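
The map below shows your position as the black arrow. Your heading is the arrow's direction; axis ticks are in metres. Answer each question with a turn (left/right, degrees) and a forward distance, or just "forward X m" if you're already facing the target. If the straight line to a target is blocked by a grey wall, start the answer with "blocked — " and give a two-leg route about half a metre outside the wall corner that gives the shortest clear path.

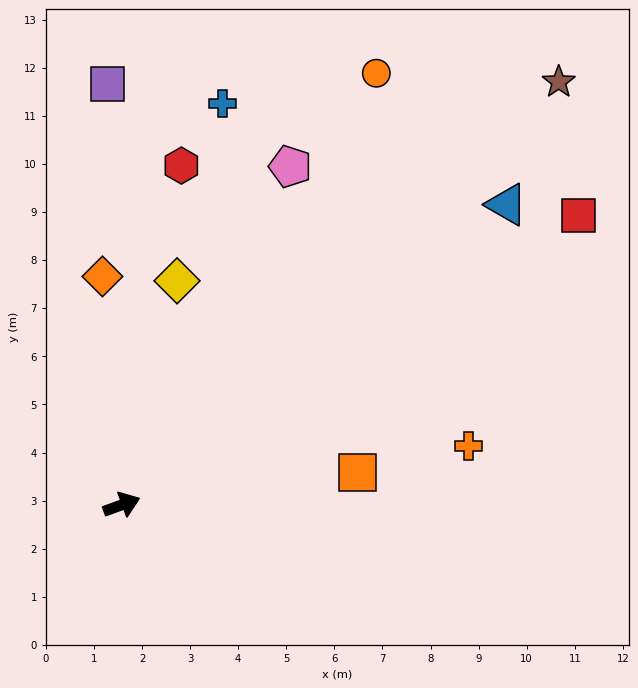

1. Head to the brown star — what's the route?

turn left 24°, forward 12.6 m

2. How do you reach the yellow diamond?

turn left 56°, forward 4.8 m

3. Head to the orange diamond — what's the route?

turn left 75°, forward 4.8 m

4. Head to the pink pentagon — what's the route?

turn left 43°, forward 7.9 m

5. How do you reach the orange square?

turn right 12°, forward 4.9 m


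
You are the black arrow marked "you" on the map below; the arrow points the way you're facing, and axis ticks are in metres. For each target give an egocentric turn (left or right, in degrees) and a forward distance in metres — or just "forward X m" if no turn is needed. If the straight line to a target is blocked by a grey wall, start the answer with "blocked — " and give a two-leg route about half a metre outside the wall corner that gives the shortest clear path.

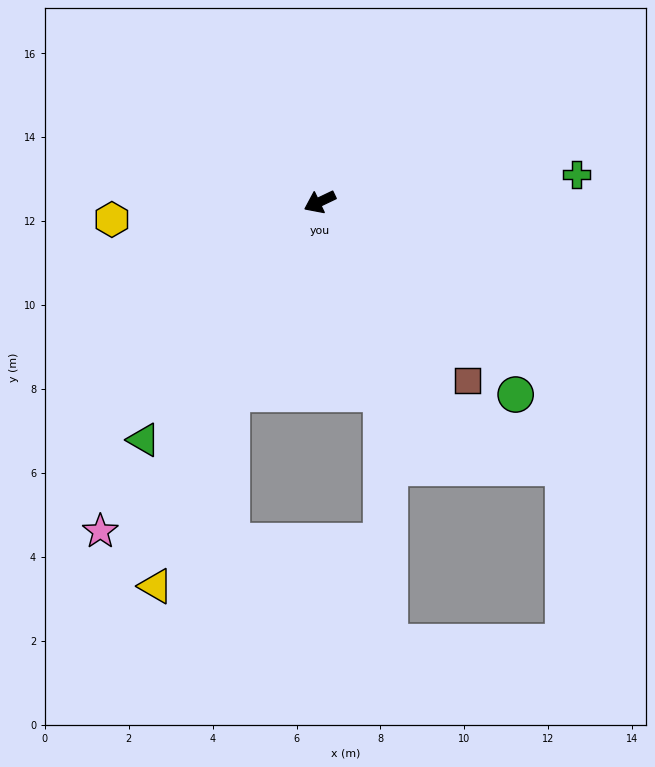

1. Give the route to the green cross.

turn left 160°, forward 6.2 m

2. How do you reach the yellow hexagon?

turn right 21°, forward 5.0 m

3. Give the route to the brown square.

turn left 104°, forward 5.5 m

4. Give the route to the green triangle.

turn left 28°, forward 7.1 m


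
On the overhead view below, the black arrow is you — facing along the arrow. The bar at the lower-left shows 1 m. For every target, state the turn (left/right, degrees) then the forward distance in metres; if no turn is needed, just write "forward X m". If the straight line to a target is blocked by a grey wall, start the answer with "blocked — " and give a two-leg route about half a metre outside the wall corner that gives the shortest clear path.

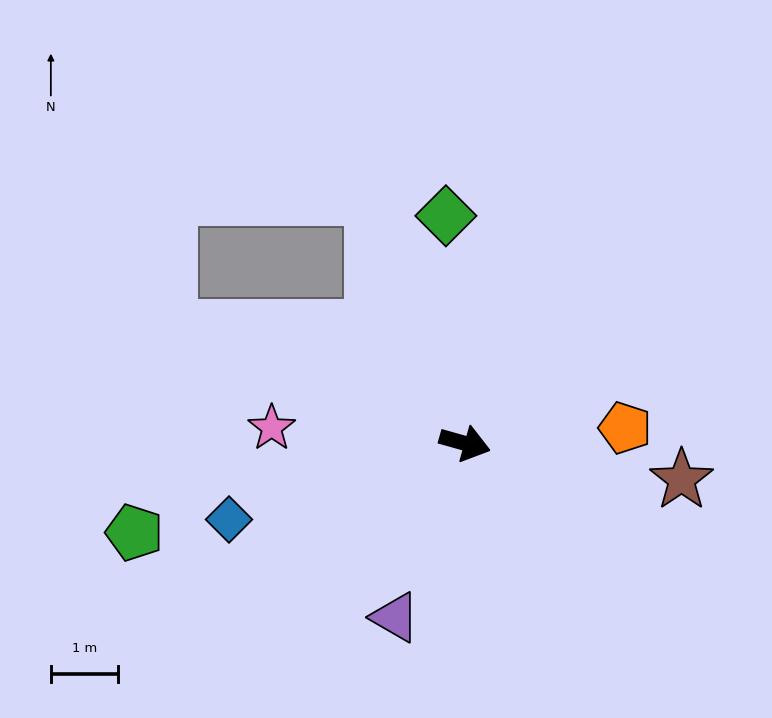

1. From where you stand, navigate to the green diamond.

turn left 111°, forward 3.4 m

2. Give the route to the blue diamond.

turn right 146°, forward 3.7 m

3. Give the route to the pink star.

turn right 169°, forward 2.9 m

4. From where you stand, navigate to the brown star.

turn left 6°, forward 3.3 m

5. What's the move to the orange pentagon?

turn left 21°, forward 2.4 m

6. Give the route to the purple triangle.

turn right 96°, forward 2.8 m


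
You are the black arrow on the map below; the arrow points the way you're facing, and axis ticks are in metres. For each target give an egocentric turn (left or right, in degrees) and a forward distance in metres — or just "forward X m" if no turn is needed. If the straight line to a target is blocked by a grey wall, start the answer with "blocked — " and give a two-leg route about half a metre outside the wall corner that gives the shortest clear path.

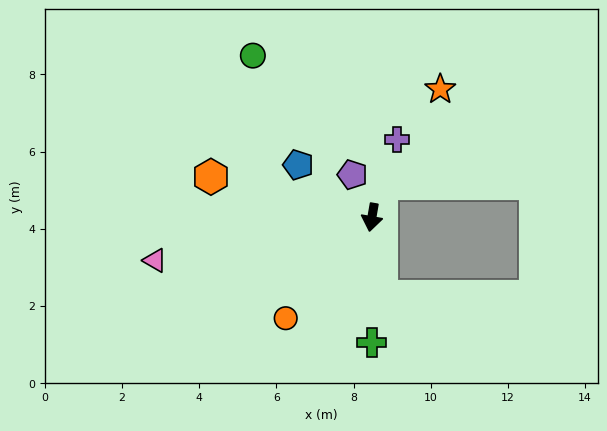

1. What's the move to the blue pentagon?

turn right 116°, forward 2.3 m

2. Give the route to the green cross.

turn left 10°, forward 3.2 m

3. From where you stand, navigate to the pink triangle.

turn right 69°, forward 5.7 m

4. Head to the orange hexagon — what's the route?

turn right 94°, forward 4.3 m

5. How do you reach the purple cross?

turn left 172°, forward 2.1 m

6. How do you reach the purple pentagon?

turn right 146°, forward 1.2 m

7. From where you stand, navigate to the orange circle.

turn right 31°, forward 3.4 m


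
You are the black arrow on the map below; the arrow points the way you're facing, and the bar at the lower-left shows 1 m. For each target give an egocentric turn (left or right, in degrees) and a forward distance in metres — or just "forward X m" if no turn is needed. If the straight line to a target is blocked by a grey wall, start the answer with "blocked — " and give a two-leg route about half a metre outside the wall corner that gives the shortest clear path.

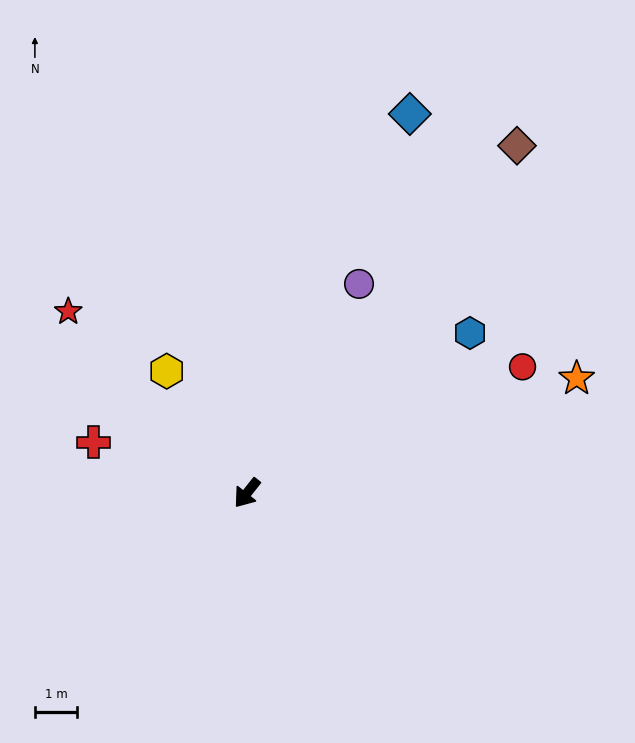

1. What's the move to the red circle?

turn left 153°, forward 7.1 m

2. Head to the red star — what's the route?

turn right 97°, forward 6.0 m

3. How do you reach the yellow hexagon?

turn right 108°, forward 3.4 m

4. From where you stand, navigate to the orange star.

turn left 148°, forward 8.2 m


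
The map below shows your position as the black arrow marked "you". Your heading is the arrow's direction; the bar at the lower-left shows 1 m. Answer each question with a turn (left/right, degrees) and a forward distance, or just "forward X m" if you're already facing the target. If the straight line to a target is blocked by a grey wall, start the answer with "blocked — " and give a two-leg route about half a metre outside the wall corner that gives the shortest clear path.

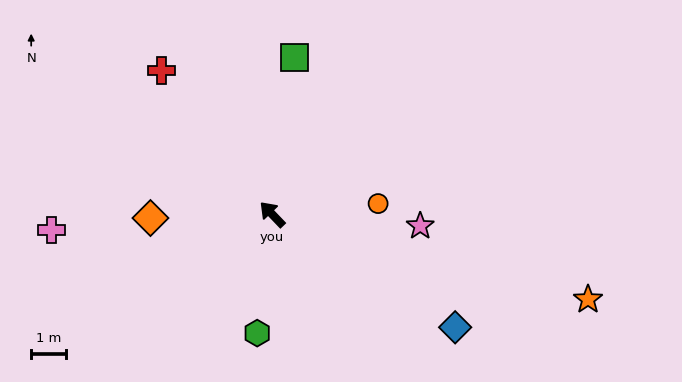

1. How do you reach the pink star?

turn right 138°, forward 4.3 m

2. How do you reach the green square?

turn right 52°, forward 4.6 m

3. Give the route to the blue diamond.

turn right 165°, forward 6.2 m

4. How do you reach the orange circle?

turn right 128°, forward 3.1 m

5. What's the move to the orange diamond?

turn left 48°, forward 3.5 m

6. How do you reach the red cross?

turn right 6°, forward 5.3 m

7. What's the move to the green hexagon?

turn left 129°, forward 3.5 m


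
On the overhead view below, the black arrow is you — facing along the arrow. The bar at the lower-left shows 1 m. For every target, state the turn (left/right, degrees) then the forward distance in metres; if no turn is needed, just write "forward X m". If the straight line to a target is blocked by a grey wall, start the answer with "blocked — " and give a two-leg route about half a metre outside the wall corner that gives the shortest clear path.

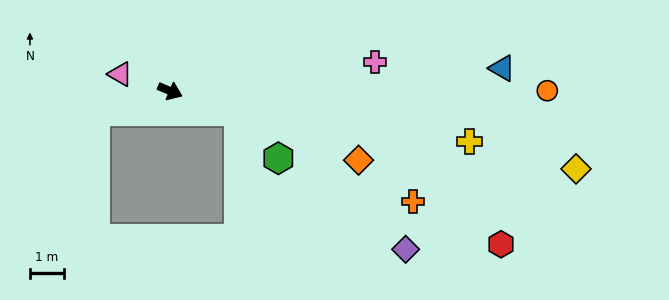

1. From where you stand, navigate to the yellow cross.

turn left 13°, forward 9.0 m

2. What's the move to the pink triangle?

turn right 176°, forward 1.6 m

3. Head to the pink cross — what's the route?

turn left 31°, forward 6.1 m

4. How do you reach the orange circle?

turn left 23°, forward 11.1 m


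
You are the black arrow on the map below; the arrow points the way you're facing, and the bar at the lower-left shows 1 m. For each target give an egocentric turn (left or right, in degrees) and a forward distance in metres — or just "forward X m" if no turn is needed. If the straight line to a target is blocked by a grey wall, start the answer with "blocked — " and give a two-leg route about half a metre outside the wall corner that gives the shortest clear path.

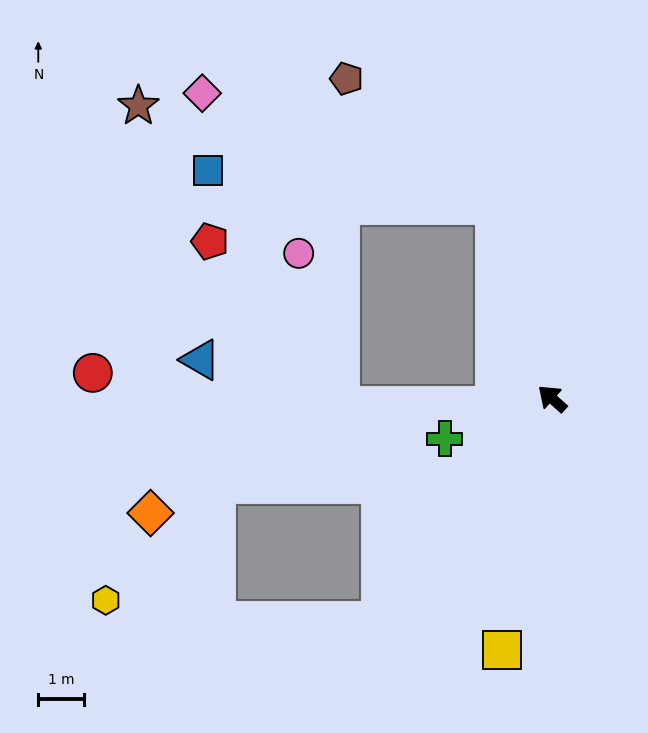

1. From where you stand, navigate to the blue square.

blocked — turn right 32°, forward 4.4 m, then turn left 67°, forward 6.4 m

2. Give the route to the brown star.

blocked — turn right 32°, forward 4.4 m, then turn left 58°, forward 8.1 m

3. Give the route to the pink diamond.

blocked — turn right 32°, forward 4.4 m, then turn left 53°, forward 6.9 m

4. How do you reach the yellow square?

turn left 120°, forward 5.6 m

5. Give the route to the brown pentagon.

blocked — turn right 32°, forward 4.4 m, then turn left 33°, forward 4.3 m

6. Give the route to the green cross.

turn left 62°, forward 2.5 m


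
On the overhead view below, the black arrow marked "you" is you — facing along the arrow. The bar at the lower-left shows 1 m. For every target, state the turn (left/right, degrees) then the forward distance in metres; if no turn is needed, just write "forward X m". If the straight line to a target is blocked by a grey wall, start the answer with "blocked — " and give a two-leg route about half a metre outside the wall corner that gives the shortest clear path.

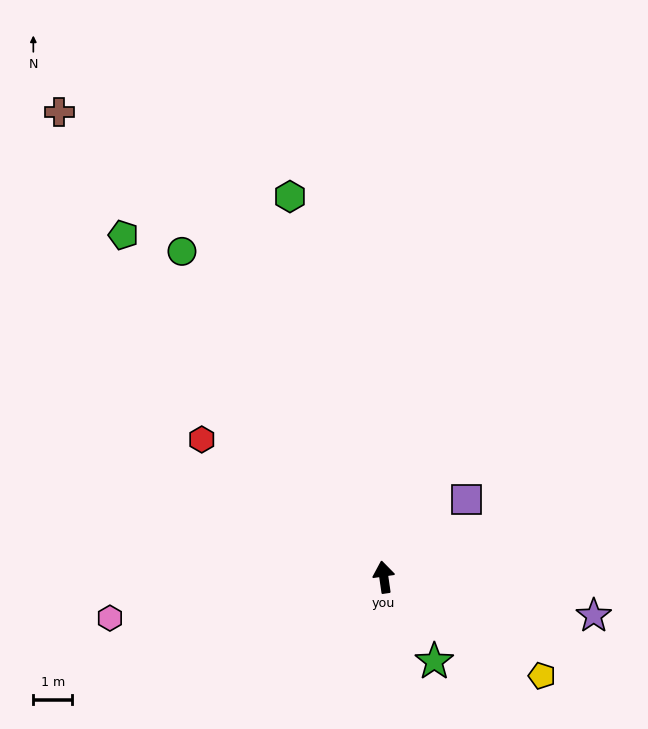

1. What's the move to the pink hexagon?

turn left 90°, forward 7.2 m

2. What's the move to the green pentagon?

turn left 29°, forward 11.1 m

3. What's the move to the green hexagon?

turn left 6°, forward 10.1 m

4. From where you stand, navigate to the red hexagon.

turn left 45°, forward 5.9 m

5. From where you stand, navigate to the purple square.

turn right 55°, forward 2.9 m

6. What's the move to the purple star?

turn right 109°, forward 5.5 m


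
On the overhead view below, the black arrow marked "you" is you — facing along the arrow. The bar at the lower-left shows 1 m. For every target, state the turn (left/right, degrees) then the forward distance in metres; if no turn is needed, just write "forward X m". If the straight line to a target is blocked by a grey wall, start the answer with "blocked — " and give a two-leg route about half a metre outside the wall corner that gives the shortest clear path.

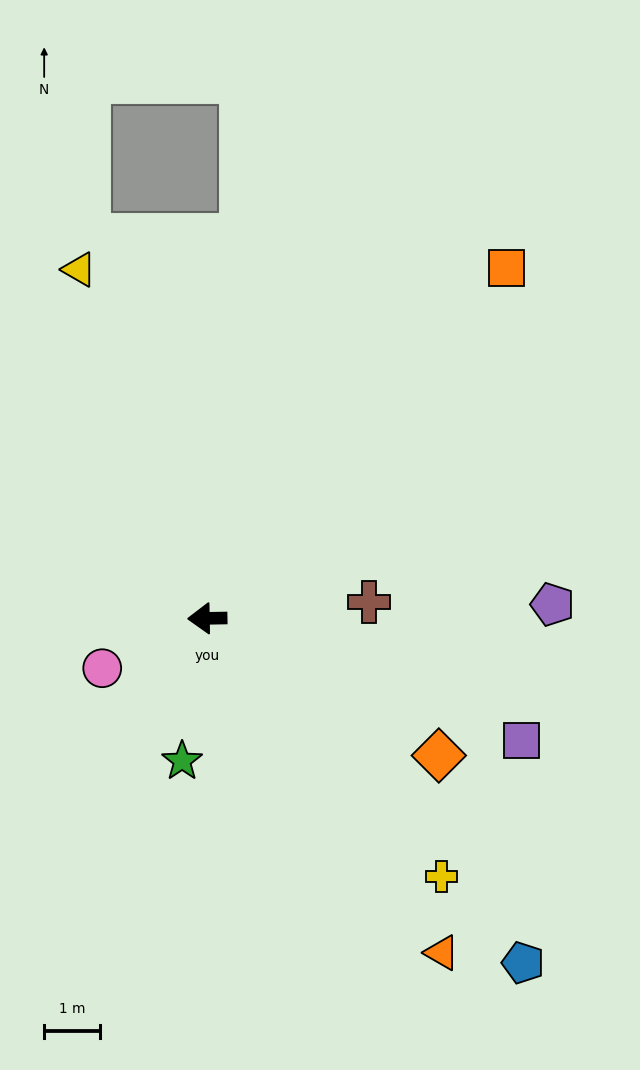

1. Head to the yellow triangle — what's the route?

turn right 71°, forward 6.7 m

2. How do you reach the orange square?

turn right 132°, forward 8.3 m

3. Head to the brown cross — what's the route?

turn right 175°, forward 2.9 m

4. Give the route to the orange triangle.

turn left 124°, forward 7.4 m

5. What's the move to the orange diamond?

turn left 148°, forward 4.9 m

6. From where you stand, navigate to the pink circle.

turn left 24°, forward 2.1 m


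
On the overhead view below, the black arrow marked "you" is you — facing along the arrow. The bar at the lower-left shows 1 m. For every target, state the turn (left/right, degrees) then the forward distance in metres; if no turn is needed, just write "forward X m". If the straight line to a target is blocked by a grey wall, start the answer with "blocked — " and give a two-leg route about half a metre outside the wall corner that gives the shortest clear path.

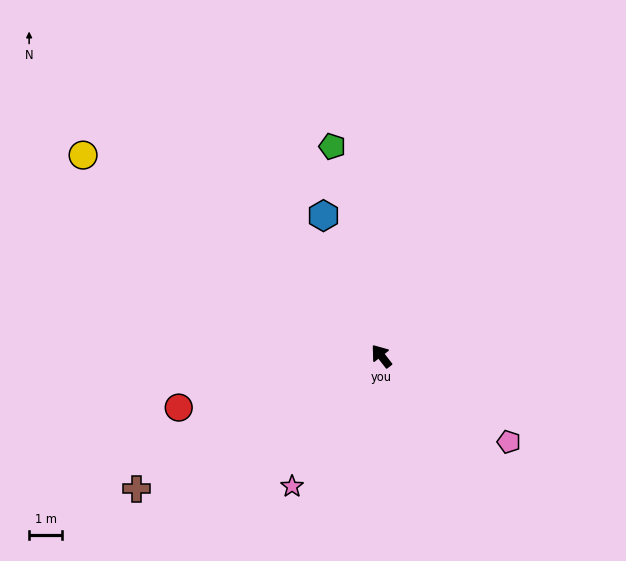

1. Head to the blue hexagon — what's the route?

turn right 16°, forward 4.6 m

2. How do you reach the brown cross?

turn left 81°, forward 8.4 m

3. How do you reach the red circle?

turn left 66°, forward 6.3 m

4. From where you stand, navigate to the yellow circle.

turn left 18°, forward 10.8 m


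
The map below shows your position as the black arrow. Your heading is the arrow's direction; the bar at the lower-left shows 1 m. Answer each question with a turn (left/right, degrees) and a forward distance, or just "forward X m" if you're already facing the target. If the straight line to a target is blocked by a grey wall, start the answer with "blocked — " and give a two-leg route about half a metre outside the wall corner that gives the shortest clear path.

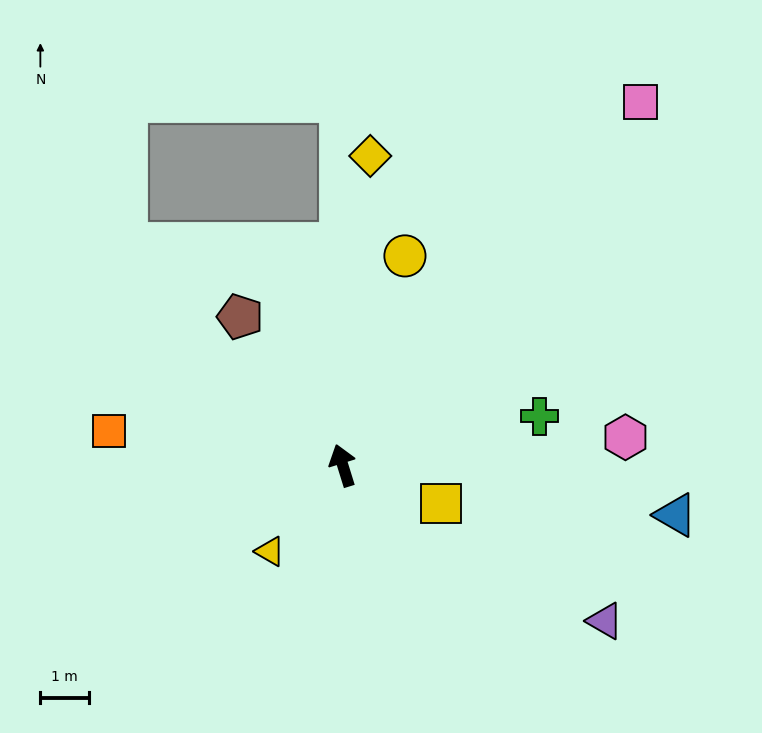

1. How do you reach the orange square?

turn left 64°, forward 4.8 m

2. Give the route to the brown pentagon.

turn left 17°, forward 3.7 m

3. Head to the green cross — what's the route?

turn right 93°, forward 4.2 m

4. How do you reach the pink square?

turn right 57°, forward 9.6 m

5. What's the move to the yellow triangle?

turn left 123°, forward 2.3 m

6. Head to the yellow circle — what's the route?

turn right 34°, forward 4.5 m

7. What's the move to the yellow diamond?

turn right 22°, forward 6.4 m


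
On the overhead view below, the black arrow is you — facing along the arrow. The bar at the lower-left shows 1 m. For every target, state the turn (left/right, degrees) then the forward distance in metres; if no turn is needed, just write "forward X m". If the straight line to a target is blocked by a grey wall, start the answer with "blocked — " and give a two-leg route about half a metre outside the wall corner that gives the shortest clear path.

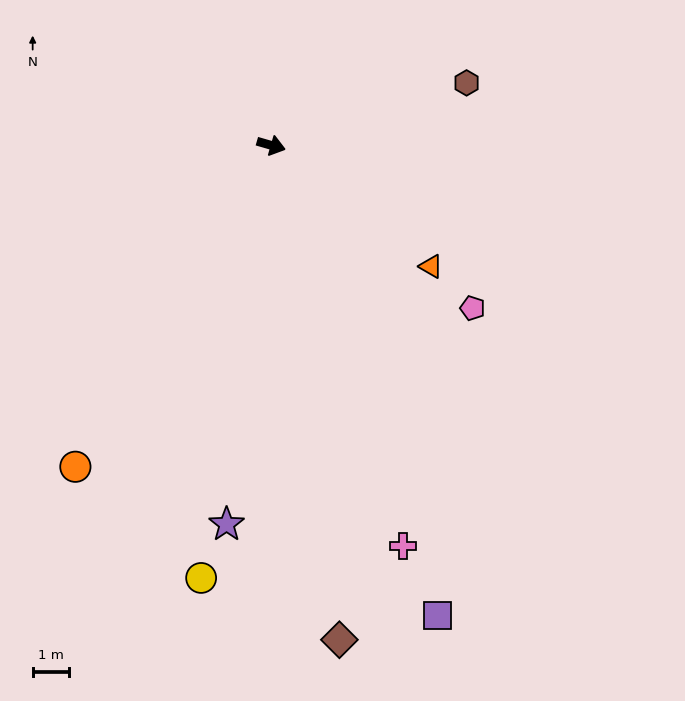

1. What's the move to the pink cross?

turn right 56°, forward 11.5 m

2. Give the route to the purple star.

turn right 81°, forward 10.4 m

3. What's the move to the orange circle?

turn right 105°, forward 10.3 m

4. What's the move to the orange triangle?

turn right 21°, forward 5.5 m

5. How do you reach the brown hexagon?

turn left 34°, forward 5.6 m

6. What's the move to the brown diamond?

turn right 66°, forward 13.6 m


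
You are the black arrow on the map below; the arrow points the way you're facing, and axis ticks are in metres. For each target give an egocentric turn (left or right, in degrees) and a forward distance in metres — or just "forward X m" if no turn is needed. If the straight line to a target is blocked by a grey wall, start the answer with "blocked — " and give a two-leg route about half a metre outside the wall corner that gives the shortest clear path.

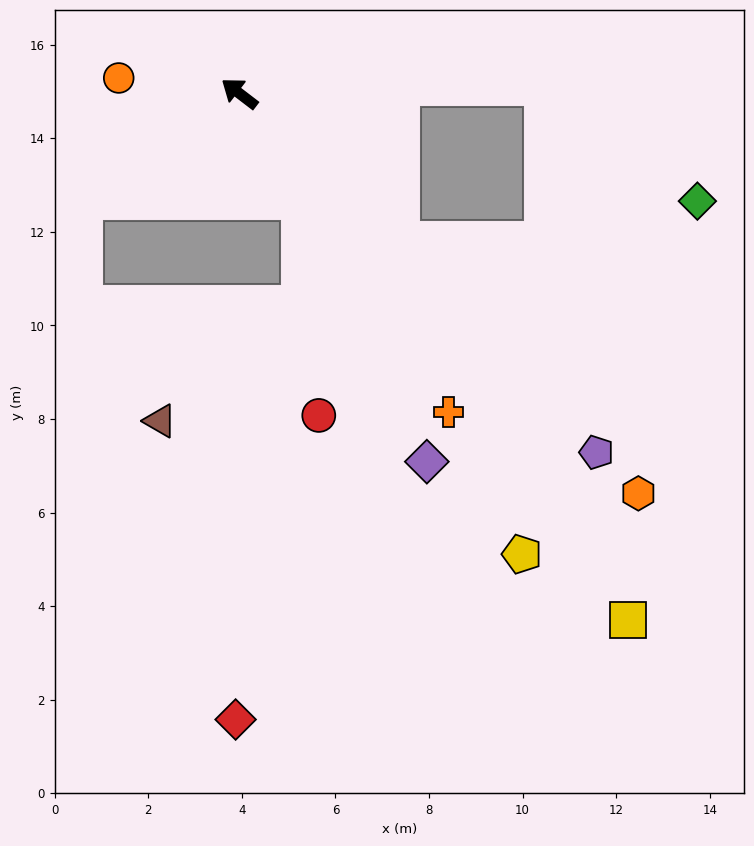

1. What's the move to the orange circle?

turn left 30°, forward 2.6 m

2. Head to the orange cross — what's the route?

turn left 161°, forward 8.1 m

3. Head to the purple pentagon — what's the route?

turn left 172°, forward 10.8 m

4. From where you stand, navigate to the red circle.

blocked — turn left 158°, forward 2.6 m, then turn right 26°, forward 4.6 m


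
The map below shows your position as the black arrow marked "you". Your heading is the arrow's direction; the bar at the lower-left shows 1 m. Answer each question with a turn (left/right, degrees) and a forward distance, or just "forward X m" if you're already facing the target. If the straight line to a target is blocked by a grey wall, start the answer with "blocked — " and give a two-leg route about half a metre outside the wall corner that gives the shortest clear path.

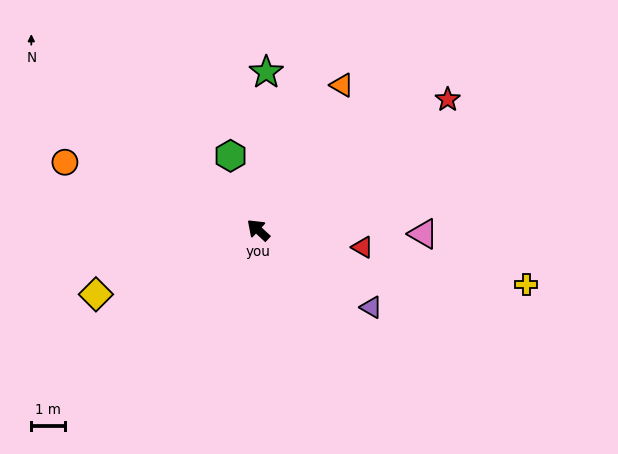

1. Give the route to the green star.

turn right 50°, forward 4.6 m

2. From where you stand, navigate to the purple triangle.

turn right 172°, forward 4.0 m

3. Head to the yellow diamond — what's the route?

turn left 64°, forward 5.1 m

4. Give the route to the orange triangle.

turn right 77°, forward 4.9 m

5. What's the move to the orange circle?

turn left 24°, forward 6.0 m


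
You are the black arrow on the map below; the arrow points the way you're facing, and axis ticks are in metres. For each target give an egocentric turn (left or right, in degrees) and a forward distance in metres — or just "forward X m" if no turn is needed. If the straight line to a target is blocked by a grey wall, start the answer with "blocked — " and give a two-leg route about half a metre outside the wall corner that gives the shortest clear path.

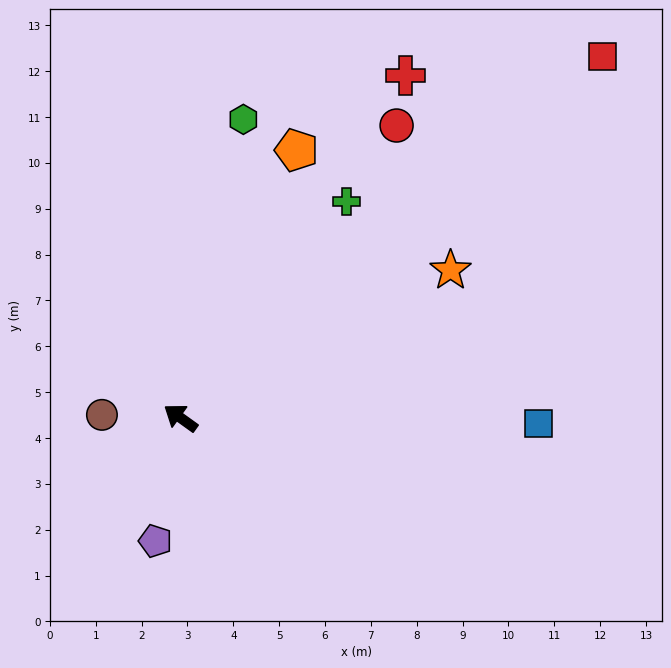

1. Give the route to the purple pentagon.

turn left 114°, forward 2.7 m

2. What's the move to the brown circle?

turn left 34°, forward 1.7 m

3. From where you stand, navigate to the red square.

turn right 104°, forward 12.1 m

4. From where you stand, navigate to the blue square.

turn right 145°, forward 7.8 m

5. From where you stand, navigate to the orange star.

turn right 116°, forward 6.7 m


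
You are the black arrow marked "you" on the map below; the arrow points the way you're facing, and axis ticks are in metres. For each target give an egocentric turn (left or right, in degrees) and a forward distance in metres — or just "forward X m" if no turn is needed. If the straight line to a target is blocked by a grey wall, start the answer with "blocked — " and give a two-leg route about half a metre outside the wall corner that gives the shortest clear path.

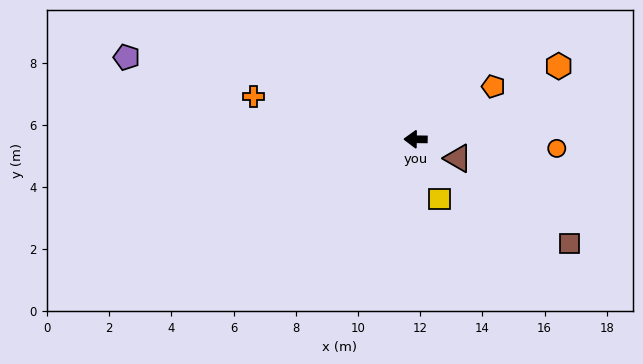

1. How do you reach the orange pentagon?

turn right 145°, forward 3.0 m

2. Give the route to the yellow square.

turn left 113°, forward 2.1 m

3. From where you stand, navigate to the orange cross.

turn right 14°, forward 5.4 m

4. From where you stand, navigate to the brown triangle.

turn left 156°, forward 1.5 m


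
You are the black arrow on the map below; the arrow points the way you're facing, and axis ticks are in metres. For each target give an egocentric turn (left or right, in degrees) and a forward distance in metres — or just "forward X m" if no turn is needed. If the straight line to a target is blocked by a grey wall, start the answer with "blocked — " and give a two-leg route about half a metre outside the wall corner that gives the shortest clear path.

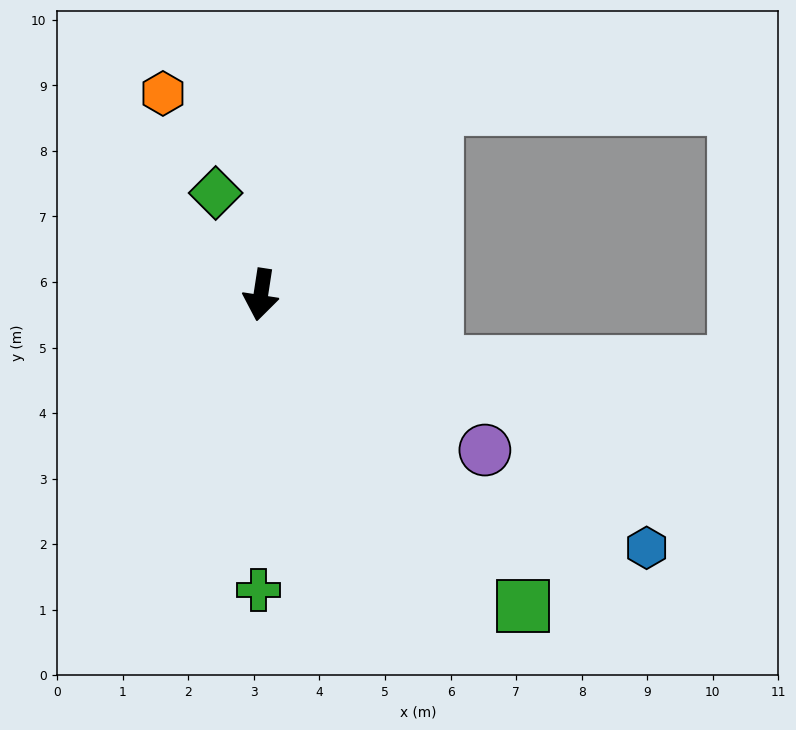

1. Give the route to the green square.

turn left 49°, forward 6.2 m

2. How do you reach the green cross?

turn left 8°, forward 4.5 m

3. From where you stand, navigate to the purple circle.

turn left 64°, forward 4.2 m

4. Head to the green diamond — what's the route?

turn right 147°, forward 1.7 m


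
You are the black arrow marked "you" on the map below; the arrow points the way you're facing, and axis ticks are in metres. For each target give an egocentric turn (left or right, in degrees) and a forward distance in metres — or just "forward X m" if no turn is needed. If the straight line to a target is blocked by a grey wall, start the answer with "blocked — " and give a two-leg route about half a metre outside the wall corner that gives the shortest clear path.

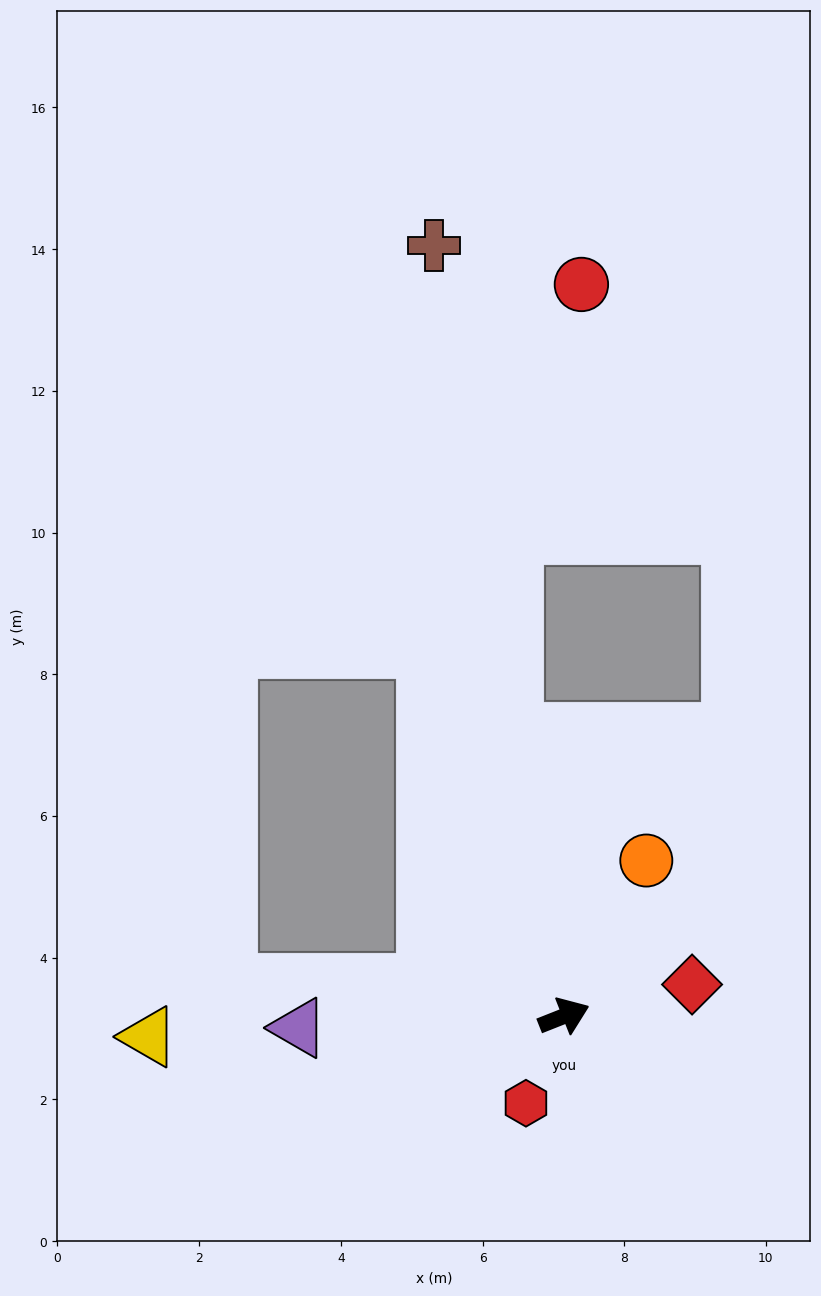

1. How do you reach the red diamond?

turn right 8°, forward 1.9 m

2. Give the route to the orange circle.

turn left 41°, forward 2.5 m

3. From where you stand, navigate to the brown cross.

turn left 78°, forward 11.0 m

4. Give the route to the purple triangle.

turn left 161°, forward 3.7 m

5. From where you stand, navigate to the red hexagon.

turn right 135°, forward 1.3 m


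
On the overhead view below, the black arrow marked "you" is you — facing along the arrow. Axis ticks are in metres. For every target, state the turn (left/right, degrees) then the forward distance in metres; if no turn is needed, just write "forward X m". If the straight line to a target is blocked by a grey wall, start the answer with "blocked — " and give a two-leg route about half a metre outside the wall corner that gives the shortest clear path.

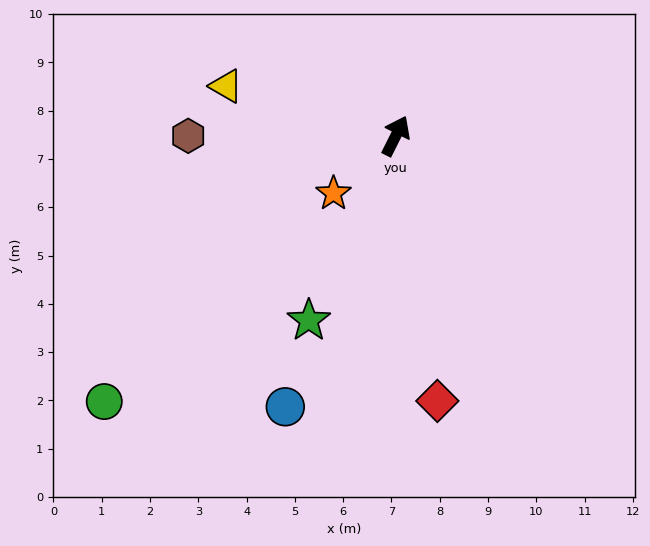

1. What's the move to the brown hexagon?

turn left 117°, forward 4.3 m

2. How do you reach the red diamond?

turn right 144°, forward 5.6 m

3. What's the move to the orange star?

turn left 159°, forward 1.8 m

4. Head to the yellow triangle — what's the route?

turn left 100°, forward 3.7 m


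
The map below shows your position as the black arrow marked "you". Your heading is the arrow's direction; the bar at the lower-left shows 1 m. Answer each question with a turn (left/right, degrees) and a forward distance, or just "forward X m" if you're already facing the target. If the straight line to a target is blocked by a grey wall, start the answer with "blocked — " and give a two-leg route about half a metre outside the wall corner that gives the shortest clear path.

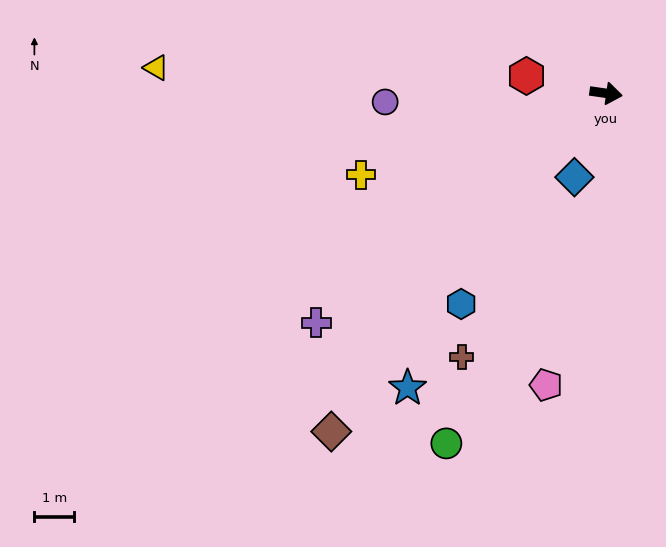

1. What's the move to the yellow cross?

turn right 153°, forward 6.5 m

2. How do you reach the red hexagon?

turn left 176°, forward 2.0 m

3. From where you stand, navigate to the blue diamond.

turn right 102°, forward 2.2 m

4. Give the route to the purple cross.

turn right 133°, forward 9.2 m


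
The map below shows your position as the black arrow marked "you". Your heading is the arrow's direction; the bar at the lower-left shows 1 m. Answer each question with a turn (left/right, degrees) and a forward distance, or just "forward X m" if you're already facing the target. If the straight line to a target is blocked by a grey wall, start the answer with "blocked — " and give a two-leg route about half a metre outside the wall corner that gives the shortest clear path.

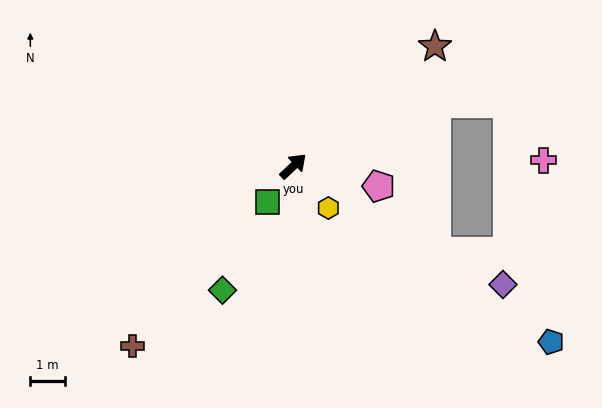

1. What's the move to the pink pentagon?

turn right 57°, forward 2.5 m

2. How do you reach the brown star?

turn right 3°, forward 5.3 m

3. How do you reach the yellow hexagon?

turn right 93°, forward 1.6 m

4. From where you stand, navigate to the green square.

turn right 169°, forward 1.3 m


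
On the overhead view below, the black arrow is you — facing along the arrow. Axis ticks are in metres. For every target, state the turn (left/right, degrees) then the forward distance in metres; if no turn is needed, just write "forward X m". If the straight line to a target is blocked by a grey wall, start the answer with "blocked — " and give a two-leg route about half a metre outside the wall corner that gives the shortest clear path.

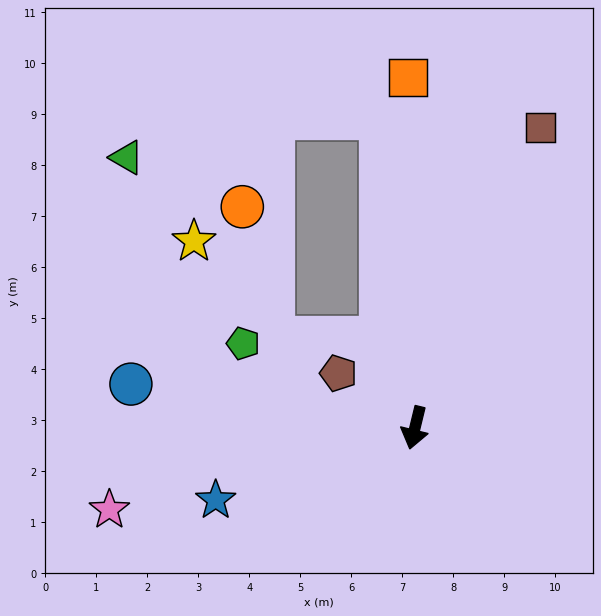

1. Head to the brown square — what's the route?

turn left 171°, forward 6.4 m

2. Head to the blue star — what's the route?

turn right 56°, forward 4.2 m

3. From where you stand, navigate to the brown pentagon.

turn right 112°, forward 1.8 m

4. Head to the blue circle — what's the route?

turn right 85°, forward 5.6 m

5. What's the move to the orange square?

turn right 165°, forward 6.9 m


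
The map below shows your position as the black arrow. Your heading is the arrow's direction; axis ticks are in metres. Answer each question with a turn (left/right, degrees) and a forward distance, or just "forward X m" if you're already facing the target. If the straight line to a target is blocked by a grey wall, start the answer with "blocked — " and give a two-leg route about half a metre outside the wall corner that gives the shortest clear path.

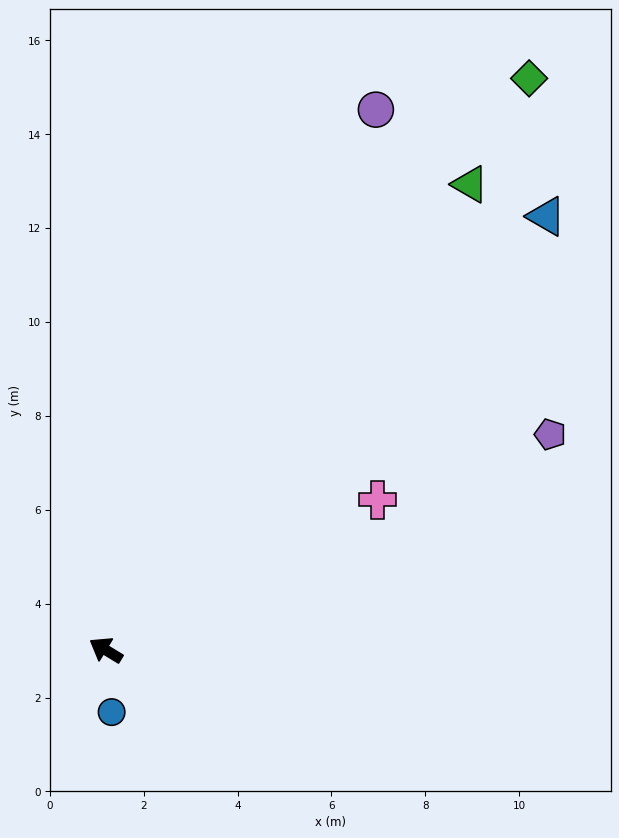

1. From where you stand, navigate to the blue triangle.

turn right 104°, forward 13.2 m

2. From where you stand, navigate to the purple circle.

turn right 85°, forward 12.9 m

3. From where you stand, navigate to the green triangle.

turn right 97°, forward 12.6 m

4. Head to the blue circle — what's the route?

turn left 127°, forward 1.3 m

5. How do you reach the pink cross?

turn right 120°, forward 6.6 m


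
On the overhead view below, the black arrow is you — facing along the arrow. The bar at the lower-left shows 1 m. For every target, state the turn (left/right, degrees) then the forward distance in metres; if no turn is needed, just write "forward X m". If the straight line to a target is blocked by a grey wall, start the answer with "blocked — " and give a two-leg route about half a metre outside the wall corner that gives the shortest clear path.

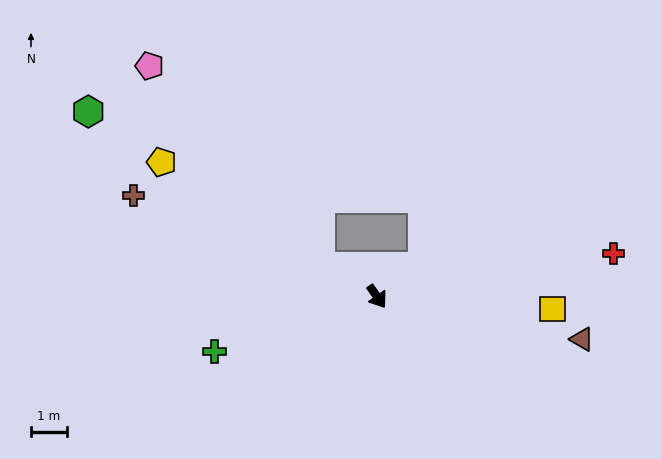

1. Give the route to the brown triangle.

turn left 43°, forward 5.9 m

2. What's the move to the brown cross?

turn right 147°, forward 7.4 m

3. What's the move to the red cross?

turn left 66°, forward 6.8 m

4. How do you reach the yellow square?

turn left 51°, forward 5.0 m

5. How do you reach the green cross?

turn right 106°, forward 4.8 m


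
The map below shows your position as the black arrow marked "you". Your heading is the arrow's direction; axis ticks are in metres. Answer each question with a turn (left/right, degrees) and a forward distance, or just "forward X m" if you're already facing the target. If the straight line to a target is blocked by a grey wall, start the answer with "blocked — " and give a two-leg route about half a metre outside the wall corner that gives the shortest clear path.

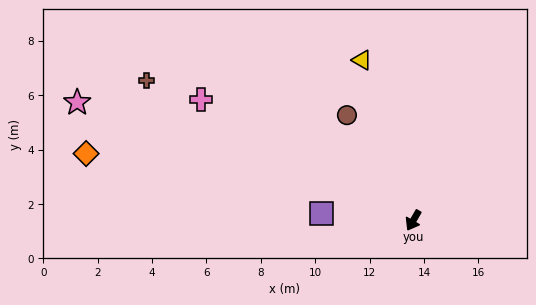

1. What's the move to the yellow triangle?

turn right 132°, forward 6.2 m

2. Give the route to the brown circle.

turn right 118°, forward 4.6 m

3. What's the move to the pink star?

turn right 79°, forward 13.1 m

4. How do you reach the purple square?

turn right 64°, forward 3.4 m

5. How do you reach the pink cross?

turn right 90°, forward 9.0 m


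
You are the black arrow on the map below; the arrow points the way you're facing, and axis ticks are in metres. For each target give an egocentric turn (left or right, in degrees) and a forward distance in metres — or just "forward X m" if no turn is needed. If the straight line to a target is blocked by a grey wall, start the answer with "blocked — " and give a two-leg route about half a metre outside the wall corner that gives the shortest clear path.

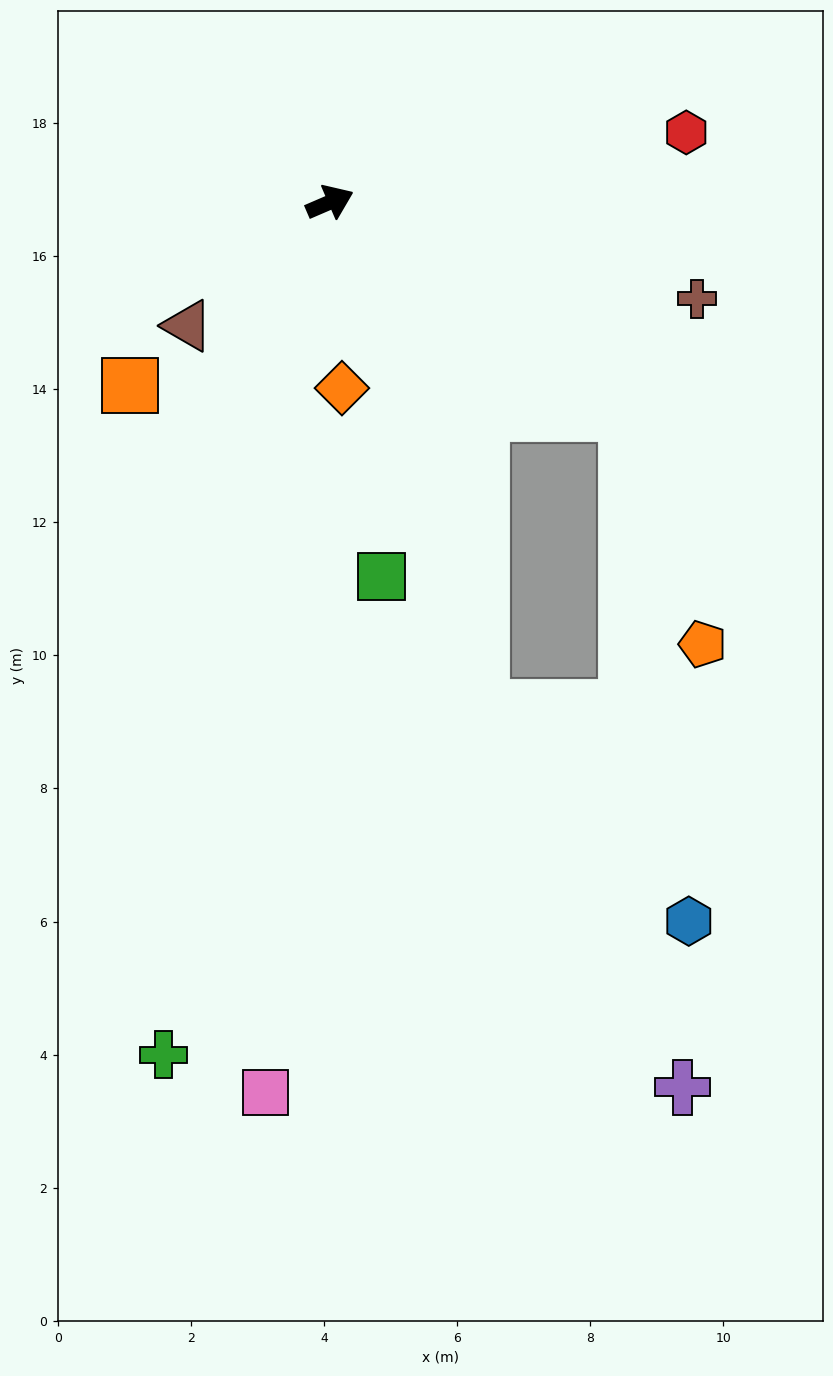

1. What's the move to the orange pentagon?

blocked — turn right 59°, forward 5.5 m, then turn right 36°, forward 3.7 m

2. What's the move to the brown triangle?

turn right 162°, forward 2.8 m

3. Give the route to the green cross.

turn right 124°, forward 13.0 m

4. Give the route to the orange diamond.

turn right 110°, forward 2.8 m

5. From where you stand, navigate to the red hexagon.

turn right 12°, forward 5.5 m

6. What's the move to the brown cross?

turn right 38°, forward 5.7 m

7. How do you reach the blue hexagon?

blocked — turn right 97°, forward 7.9 m, then turn left 28°, forward 4.5 m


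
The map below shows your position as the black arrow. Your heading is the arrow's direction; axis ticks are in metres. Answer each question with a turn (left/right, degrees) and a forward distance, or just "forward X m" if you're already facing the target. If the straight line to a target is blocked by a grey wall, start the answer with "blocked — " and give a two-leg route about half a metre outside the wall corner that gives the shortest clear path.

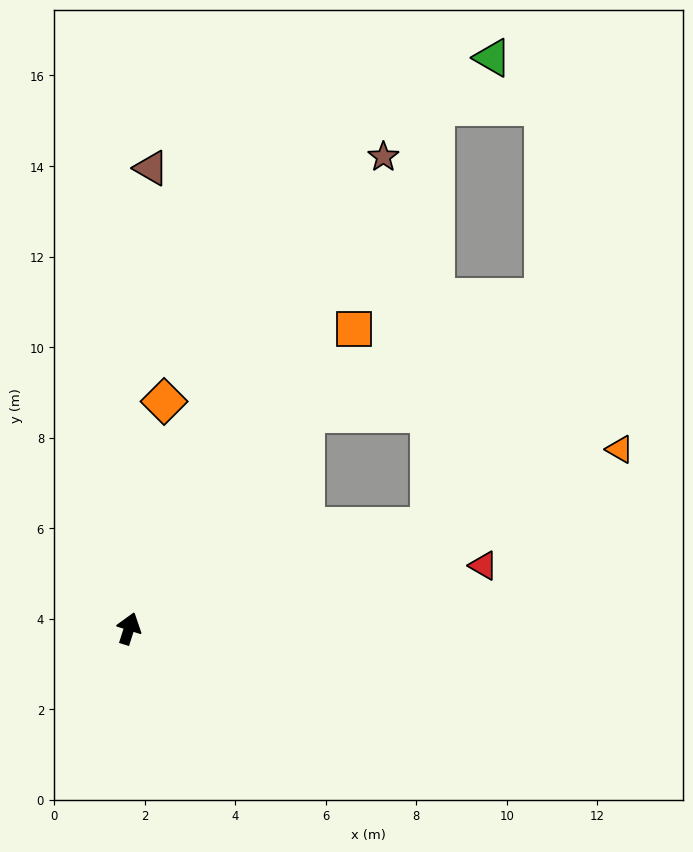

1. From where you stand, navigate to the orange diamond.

turn left 9°, forward 5.1 m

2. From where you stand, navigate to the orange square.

turn right 19°, forward 8.3 m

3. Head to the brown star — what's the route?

turn right 11°, forward 11.8 m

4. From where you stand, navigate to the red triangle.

turn right 62°, forward 8.0 m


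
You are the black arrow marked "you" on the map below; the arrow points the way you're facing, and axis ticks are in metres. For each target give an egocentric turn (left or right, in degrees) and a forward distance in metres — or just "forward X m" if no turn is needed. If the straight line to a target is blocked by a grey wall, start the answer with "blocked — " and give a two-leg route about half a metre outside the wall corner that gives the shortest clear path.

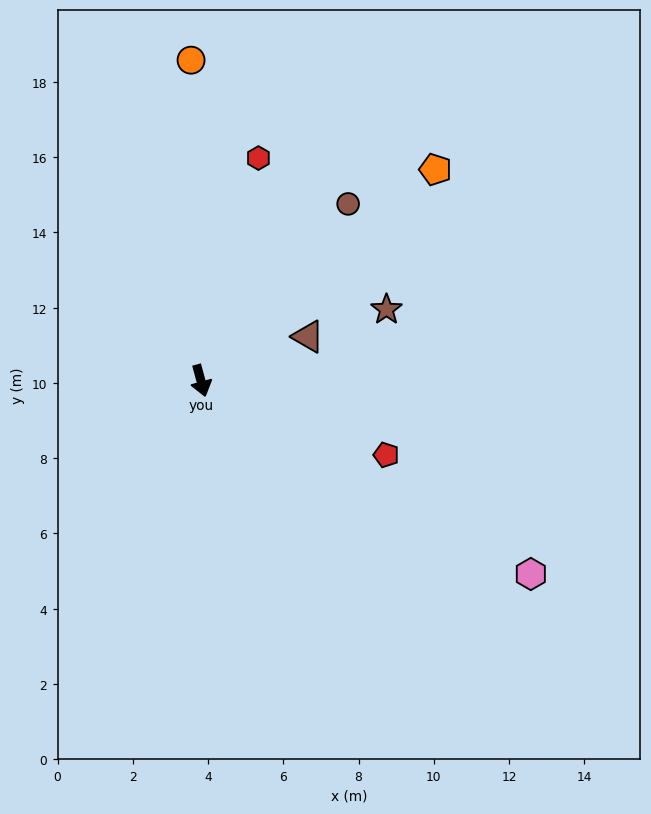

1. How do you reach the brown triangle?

turn left 97°, forward 3.1 m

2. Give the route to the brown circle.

turn left 125°, forward 6.1 m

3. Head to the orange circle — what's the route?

turn left 167°, forward 8.5 m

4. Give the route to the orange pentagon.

turn left 117°, forward 8.4 m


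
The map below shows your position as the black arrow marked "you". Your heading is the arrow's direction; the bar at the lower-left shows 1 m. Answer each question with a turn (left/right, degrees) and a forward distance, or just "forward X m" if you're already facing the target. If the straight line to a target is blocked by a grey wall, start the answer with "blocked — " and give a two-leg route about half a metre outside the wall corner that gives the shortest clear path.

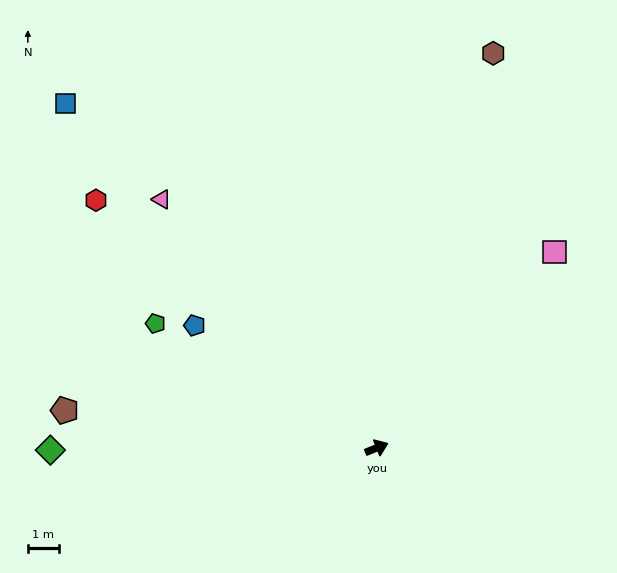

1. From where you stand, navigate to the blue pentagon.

turn left 124°, forward 7.1 m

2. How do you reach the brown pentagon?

turn left 151°, forward 10.1 m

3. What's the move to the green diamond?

turn left 159°, forward 10.5 m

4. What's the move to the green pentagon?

turn left 129°, forward 8.2 m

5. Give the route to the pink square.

turn left 26°, forward 8.5 m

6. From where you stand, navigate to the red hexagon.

turn left 117°, forward 12.0 m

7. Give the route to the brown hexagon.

turn left 52°, forward 13.2 m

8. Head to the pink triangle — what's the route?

turn left 109°, forward 10.6 m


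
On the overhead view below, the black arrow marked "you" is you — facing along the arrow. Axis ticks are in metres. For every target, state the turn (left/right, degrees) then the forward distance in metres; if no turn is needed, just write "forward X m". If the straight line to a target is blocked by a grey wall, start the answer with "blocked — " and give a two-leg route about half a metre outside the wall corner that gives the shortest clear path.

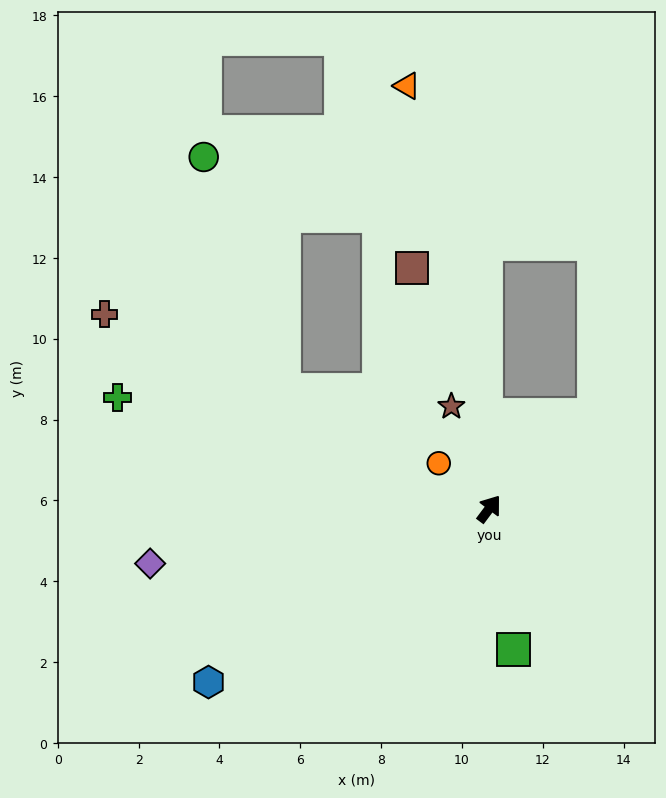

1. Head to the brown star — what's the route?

turn left 57°, forward 2.7 m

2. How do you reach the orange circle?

turn left 85°, forward 1.7 m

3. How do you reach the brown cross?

turn left 100°, forward 10.7 m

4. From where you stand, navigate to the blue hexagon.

turn left 158°, forward 8.2 m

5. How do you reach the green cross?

turn left 110°, forward 9.6 m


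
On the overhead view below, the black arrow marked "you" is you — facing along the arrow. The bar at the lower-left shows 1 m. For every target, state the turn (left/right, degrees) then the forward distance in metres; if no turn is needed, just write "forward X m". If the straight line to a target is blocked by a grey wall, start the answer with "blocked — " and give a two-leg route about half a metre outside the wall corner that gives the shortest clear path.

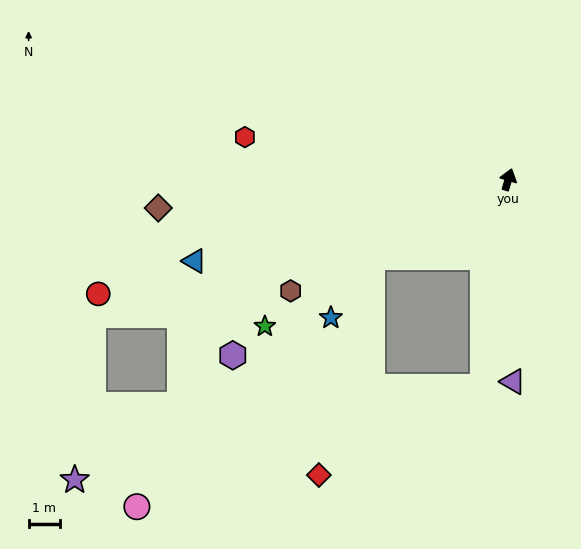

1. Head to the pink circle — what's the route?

blocked — turn right 170°, forward 6.8 m, then turn right 64°, forward 11.8 m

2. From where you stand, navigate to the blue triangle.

turn left 121°, forward 10.5 m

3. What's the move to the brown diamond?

turn left 111°, forward 11.3 m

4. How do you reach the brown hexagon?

turn left 134°, forward 7.9 m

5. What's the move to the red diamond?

blocked — turn left 136°, forward 5.1 m, then turn left 47°, forward 7.2 m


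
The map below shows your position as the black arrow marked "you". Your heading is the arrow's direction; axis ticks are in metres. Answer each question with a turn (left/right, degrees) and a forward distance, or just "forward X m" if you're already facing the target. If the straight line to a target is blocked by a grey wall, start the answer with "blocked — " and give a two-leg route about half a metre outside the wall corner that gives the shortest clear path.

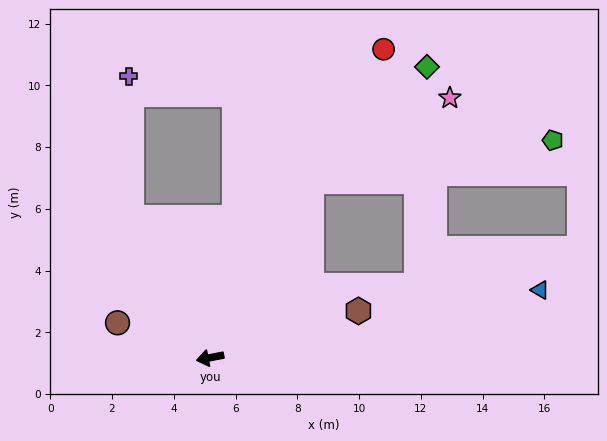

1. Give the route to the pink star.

blocked — turn right 131°, forward 6.6 m, then turn right 29°, forward 5.2 m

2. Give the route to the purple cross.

blocked — turn right 72°, forward 5.2 m, then turn right 28°, forward 4.6 m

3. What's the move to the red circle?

turn right 130°, forward 11.5 m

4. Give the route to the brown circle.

turn right 32°, forward 3.2 m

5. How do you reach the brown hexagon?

turn right 173°, forward 5.0 m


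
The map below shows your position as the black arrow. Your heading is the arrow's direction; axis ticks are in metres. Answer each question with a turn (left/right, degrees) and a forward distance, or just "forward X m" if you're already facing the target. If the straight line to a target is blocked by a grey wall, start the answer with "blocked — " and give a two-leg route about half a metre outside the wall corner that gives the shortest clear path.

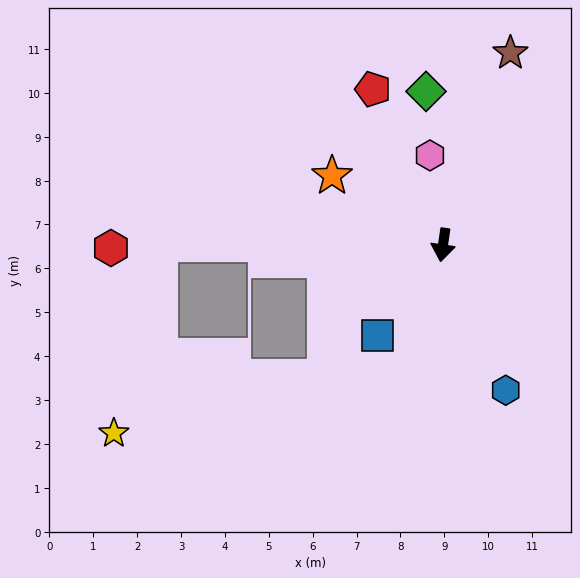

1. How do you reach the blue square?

turn right 28°, forward 2.5 m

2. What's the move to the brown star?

turn left 169°, forward 4.6 m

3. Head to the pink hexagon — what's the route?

turn right 163°, forward 2.1 m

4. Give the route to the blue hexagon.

turn left 32°, forward 3.6 m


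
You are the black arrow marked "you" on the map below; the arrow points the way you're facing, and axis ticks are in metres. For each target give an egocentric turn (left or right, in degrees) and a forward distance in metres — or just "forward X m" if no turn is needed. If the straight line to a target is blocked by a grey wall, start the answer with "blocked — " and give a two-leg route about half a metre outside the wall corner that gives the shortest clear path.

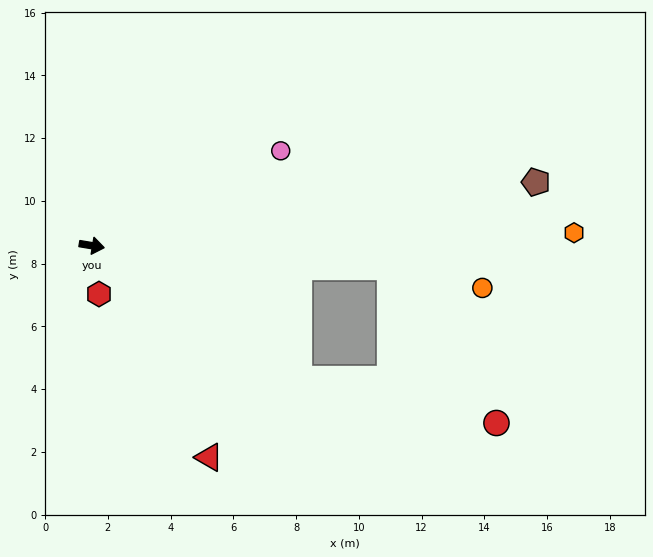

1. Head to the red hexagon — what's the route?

turn right 72°, forward 1.6 m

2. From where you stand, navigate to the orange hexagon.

turn left 11°, forward 15.4 m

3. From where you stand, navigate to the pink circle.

turn left 36°, forward 6.7 m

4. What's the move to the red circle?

blocked — turn right 23°, forward 7.8 m, then turn left 20°, forward 6.5 m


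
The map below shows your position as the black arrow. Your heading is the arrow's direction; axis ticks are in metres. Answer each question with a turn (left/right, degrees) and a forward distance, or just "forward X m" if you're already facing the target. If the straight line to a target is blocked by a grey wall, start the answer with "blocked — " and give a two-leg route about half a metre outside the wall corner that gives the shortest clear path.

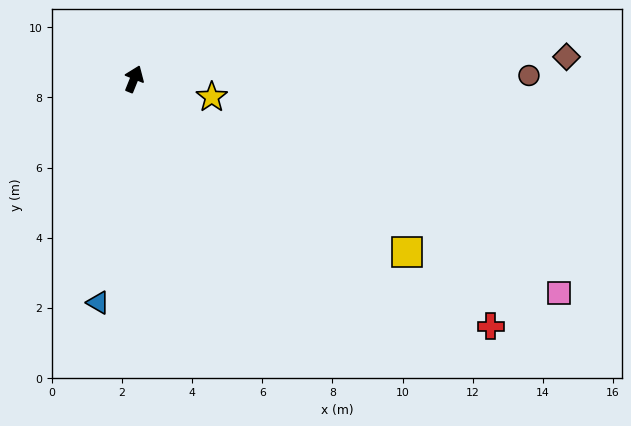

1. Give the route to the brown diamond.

turn right 65°, forward 12.3 m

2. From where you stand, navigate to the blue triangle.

turn right 167°, forward 6.5 m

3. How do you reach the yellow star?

turn right 81°, forward 2.3 m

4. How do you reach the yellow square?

turn right 100°, forward 9.2 m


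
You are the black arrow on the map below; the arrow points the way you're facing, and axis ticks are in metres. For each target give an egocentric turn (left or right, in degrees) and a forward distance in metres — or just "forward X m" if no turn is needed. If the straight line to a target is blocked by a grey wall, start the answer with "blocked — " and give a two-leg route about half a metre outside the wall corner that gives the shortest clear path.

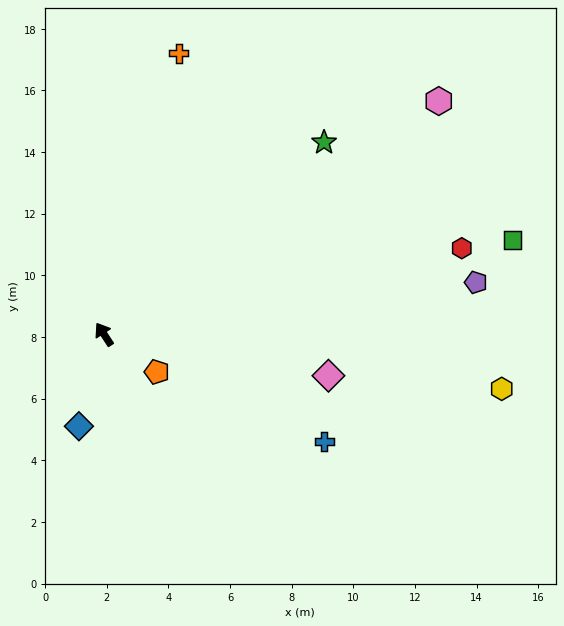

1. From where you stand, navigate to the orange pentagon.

turn right 159°, forward 2.1 m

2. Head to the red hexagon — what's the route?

turn right 110°, forward 11.9 m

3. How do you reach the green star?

turn right 82°, forward 9.5 m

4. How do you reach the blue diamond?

turn left 132°, forward 3.1 m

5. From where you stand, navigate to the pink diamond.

turn right 134°, forward 7.4 m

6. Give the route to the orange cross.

turn right 48°, forward 9.4 m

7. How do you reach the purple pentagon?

turn right 115°, forward 12.2 m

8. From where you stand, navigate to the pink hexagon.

turn right 88°, forward 13.2 m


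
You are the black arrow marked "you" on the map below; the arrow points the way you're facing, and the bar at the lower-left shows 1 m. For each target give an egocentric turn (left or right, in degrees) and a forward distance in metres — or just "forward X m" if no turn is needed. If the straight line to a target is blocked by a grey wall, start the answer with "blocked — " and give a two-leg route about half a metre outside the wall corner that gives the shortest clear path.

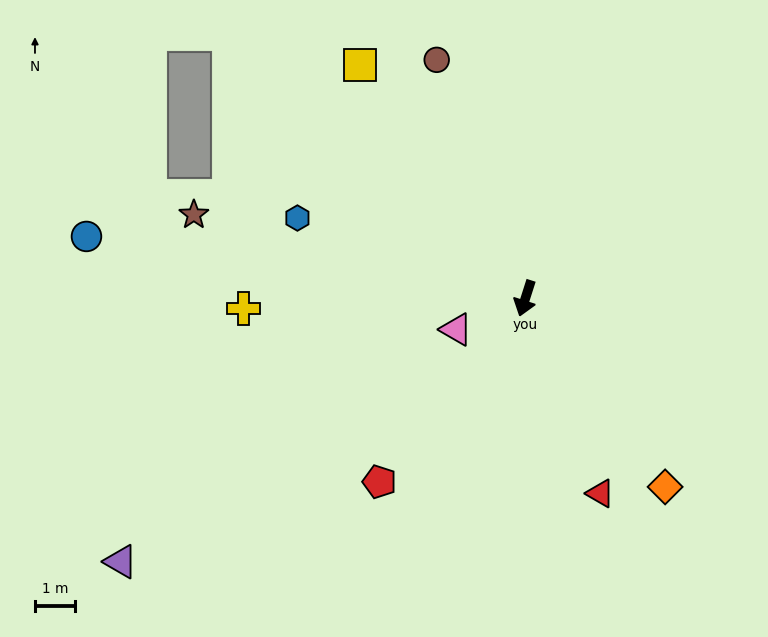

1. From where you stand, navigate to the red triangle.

turn left 39°, forward 5.2 m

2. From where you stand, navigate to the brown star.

turn right 86°, forward 8.5 m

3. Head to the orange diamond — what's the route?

turn left 54°, forward 5.9 m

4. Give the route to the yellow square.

turn right 127°, forward 7.1 m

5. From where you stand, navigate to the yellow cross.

turn right 70°, forward 7.0 m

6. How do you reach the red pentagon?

turn right 21°, forward 5.9 m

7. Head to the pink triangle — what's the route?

turn right 48°, forward 1.9 m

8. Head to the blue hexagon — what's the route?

turn right 92°, forward 6.0 m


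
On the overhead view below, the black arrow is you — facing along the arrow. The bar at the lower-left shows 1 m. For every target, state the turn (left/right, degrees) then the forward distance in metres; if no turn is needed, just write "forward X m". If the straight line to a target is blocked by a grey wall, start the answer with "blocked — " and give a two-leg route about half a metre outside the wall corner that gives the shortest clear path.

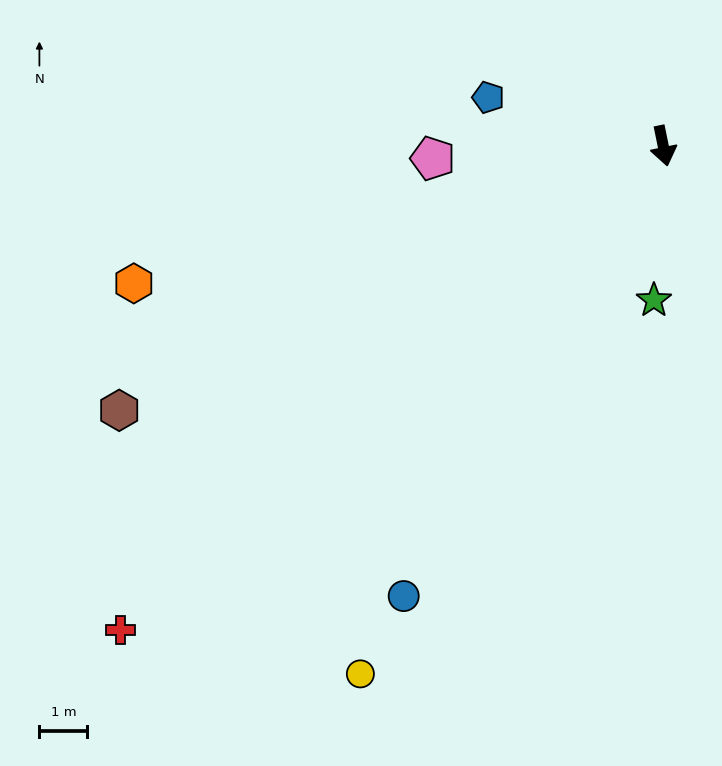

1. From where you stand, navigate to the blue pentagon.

turn right 117°, forward 3.8 m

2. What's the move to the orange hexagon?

turn right 87°, forward 11.4 m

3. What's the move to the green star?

turn right 15°, forward 3.2 m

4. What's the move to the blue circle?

turn right 41°, forward 10.8 m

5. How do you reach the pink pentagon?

turn right 98°, forward 4.8 m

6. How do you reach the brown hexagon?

turn right 76°, forward 12.6 m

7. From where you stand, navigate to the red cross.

turn right 60°, forward 15.2 m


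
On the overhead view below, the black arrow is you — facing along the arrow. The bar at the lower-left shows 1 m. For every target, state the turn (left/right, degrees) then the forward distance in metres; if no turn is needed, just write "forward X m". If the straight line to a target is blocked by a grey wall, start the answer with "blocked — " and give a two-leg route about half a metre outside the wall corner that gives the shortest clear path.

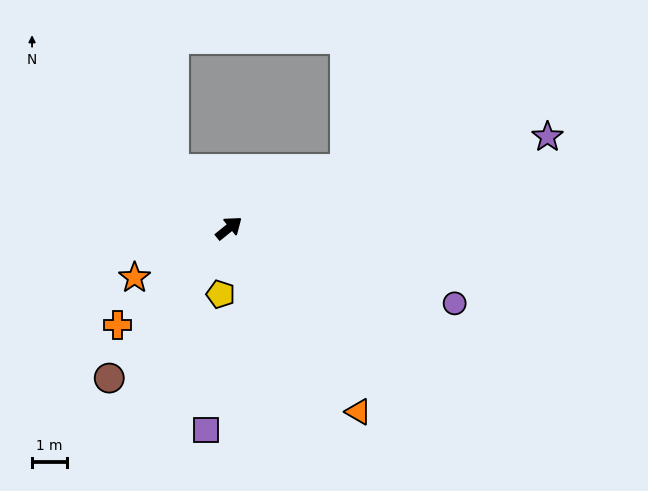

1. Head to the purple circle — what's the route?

turn right 57°, forward 6.7 m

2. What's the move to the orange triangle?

turn right 94°, forward 6.4 m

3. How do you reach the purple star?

turn right 23°, forward 9.4 m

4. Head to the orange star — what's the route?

turn left 169°, forward 3.0 m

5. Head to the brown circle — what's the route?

turn right 167°, forward 5.4 m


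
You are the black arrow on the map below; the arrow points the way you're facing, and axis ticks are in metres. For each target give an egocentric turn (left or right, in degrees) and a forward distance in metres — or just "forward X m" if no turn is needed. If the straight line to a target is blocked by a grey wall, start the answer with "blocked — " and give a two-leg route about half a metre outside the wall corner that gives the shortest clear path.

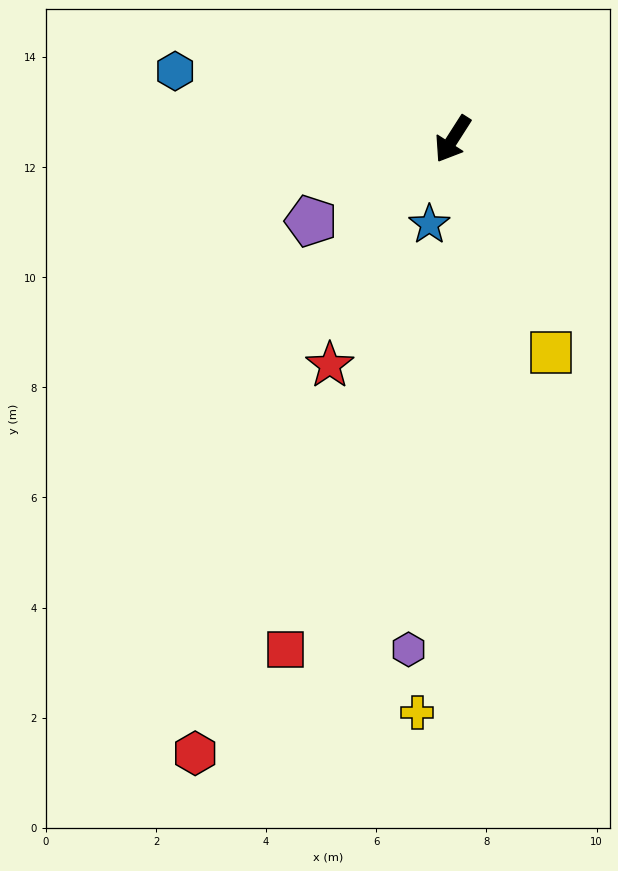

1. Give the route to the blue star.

turn left 17°, forward 1.6 m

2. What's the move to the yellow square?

turn left 57°, forward 4.3 m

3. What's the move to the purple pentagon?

turn right 27°, forward 3.0 m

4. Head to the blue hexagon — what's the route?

turn right 71°, forward 5.2 m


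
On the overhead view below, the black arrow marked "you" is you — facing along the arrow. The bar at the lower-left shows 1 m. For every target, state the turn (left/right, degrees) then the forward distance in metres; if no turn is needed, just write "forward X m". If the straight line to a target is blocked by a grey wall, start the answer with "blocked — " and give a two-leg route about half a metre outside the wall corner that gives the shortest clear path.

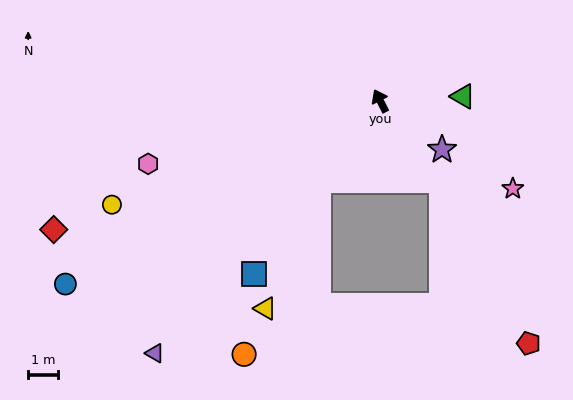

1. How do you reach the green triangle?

turn right 114°, forward 2.8 m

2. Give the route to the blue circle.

turn left 93°, forward 12.2 m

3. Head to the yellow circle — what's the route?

turn left 84°, forward 9.6 m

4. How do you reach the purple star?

turn right 155°, forward 2.6 m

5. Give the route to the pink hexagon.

turn left 78°, forward 8.0 m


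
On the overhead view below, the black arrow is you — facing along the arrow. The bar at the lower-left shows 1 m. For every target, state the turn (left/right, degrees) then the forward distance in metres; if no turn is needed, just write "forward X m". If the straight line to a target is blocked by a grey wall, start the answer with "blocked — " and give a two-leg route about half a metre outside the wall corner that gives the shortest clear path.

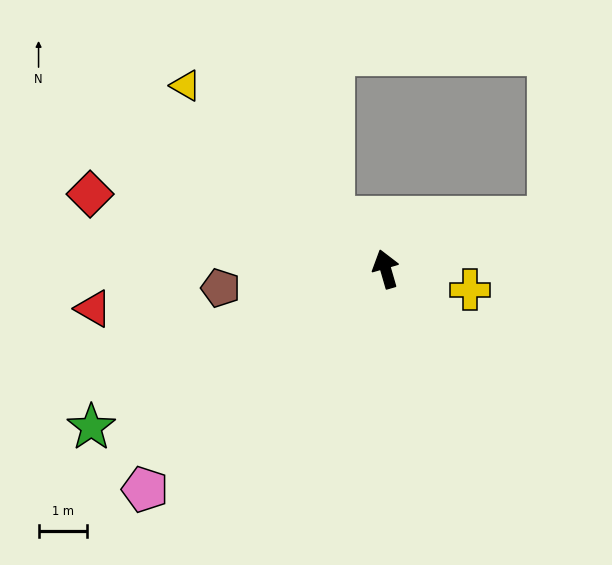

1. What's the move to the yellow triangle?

turn left 31°, forward 5.5 m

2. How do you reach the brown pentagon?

turn left 80°, forward 3.4 m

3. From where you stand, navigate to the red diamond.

turn left 60°, forward 6.2 m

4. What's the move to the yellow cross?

turn right 120°, forward 1.8 m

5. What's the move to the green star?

turn left 102°, forward 6.8 m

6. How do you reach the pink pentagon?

turn left 116°, forward 6.7 m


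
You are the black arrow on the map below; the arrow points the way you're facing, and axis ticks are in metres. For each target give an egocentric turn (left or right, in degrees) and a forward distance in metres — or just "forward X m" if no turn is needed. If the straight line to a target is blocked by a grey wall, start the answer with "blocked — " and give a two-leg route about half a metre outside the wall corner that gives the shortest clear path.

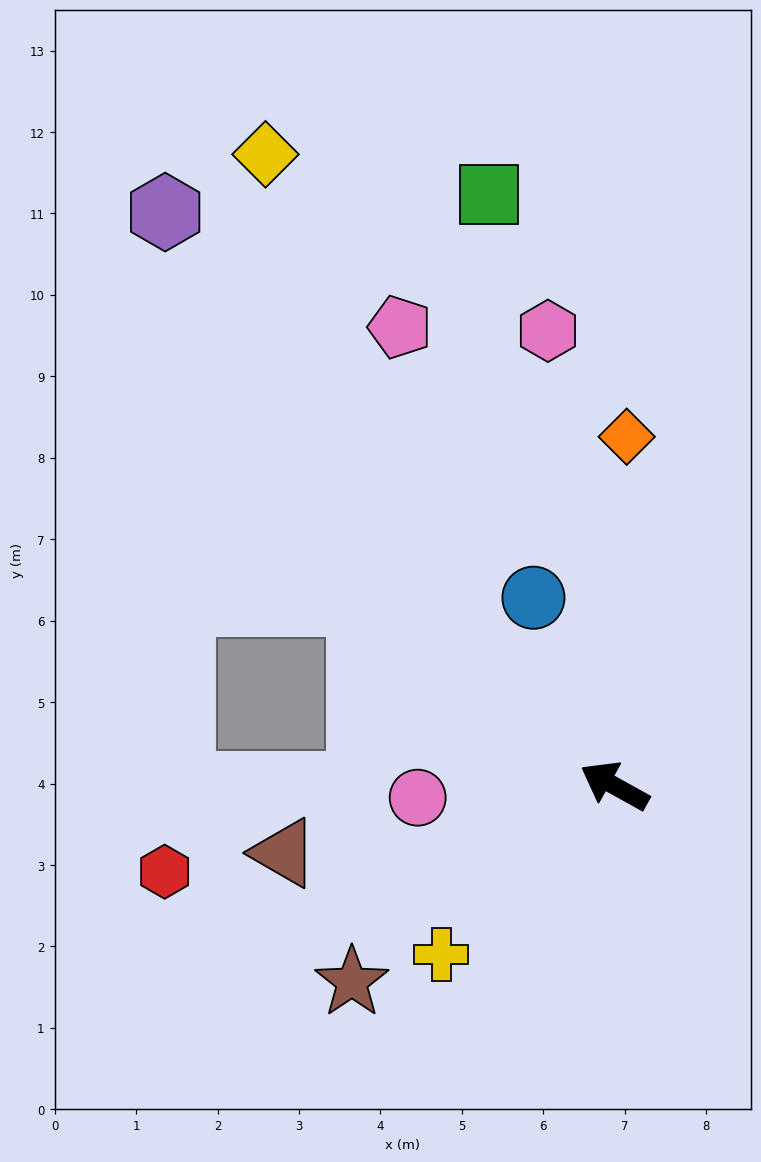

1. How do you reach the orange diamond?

turn right 63°, forward 4.3 m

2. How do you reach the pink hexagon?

turn right 53°, forward 5.6 m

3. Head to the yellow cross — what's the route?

turn left 73°, forward 3.0 m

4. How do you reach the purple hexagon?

turn right 23°, forward 8.9 m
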